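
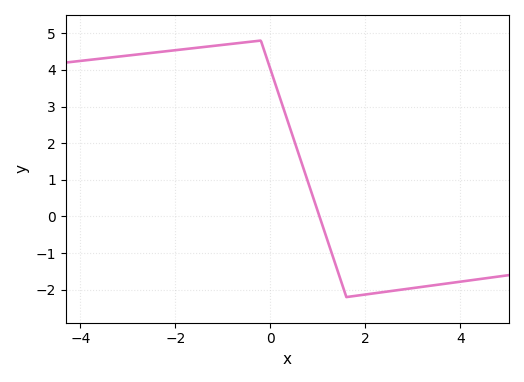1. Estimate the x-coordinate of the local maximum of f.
-0.2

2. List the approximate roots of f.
1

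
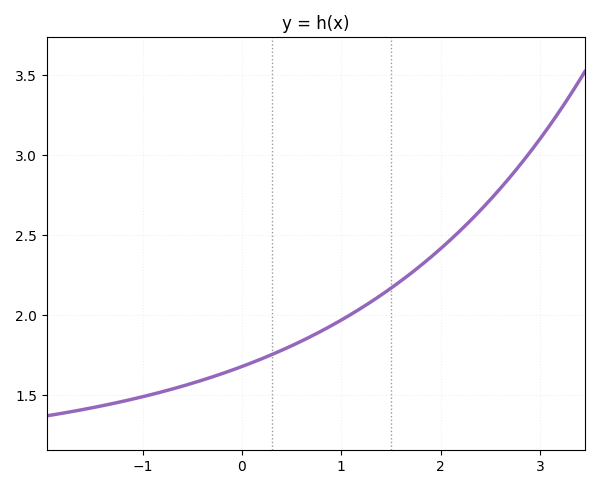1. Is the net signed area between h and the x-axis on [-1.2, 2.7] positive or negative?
positive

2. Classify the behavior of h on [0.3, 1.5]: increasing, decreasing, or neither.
increasing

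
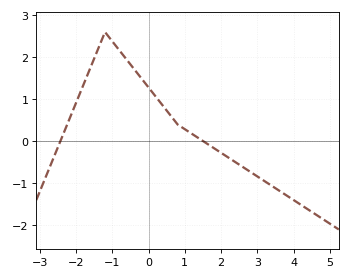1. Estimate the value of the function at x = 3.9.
-1.34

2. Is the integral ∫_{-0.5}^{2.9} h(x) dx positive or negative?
positive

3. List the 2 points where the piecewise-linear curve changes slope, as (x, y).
(-1.2, 2.6); (0.8, 0.4)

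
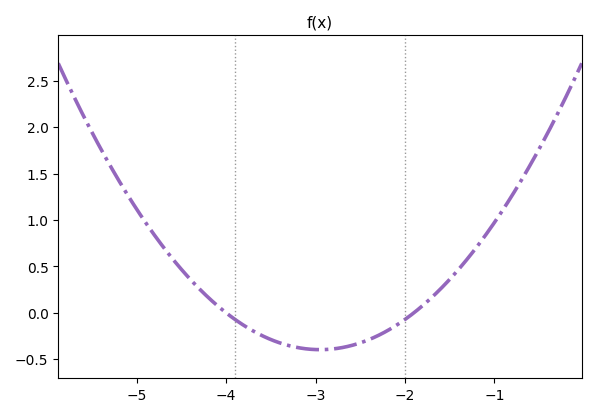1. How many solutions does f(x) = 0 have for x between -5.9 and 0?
2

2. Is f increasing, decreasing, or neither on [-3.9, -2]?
neither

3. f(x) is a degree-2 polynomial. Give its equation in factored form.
y = 0.36(x + 4)(x + 1.9)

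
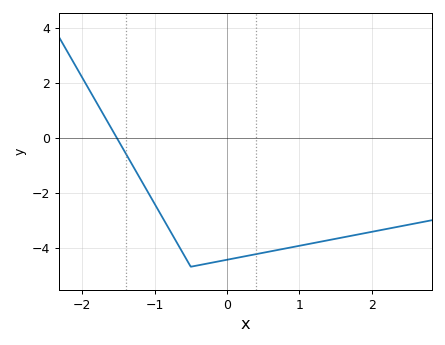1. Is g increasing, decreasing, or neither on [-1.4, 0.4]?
neither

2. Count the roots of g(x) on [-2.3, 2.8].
1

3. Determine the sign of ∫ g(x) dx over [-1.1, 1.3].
negative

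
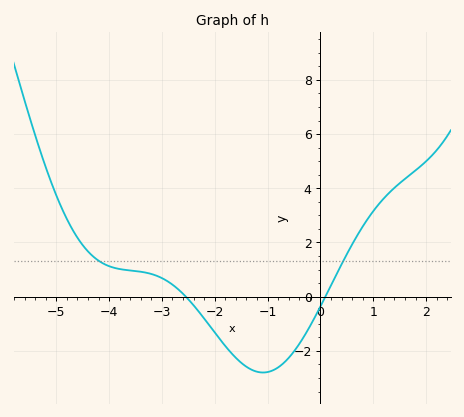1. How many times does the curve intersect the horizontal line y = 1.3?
2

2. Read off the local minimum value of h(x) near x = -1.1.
-2.8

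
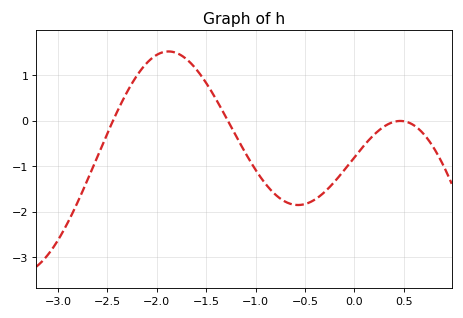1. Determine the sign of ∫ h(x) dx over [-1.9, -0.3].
negative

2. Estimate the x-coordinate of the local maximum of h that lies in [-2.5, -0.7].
-1.9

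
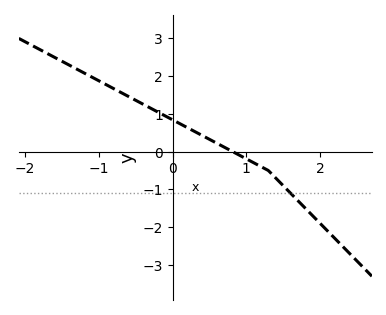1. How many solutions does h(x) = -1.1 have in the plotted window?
1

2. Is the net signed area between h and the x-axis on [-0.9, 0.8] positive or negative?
positive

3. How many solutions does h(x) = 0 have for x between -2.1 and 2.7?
1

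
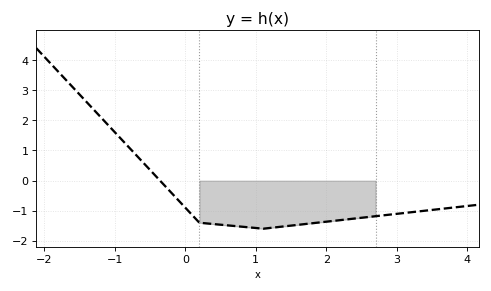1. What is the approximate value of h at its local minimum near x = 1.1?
-1.6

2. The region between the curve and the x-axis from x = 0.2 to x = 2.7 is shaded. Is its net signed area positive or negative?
negative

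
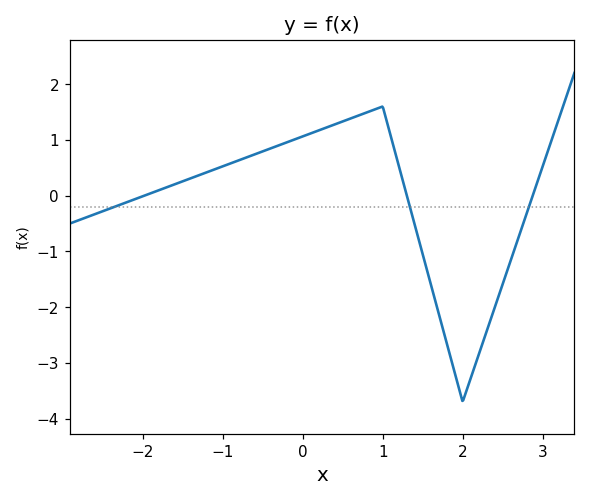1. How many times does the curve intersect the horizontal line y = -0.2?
3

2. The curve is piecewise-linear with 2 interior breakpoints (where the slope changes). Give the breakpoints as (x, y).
(1, 1.6); (2, -3.7)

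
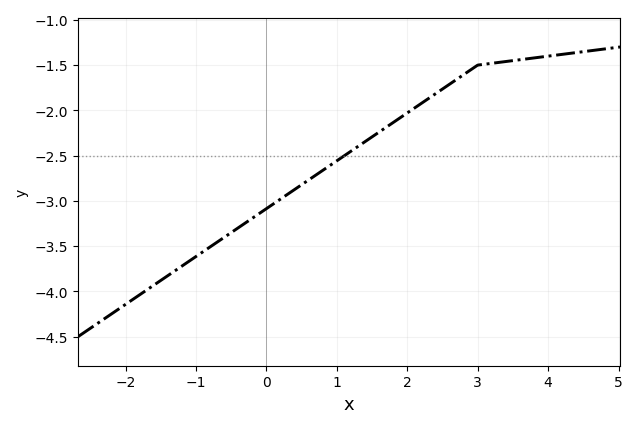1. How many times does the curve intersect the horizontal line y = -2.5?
1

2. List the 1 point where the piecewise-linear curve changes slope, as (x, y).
(3, -1.5)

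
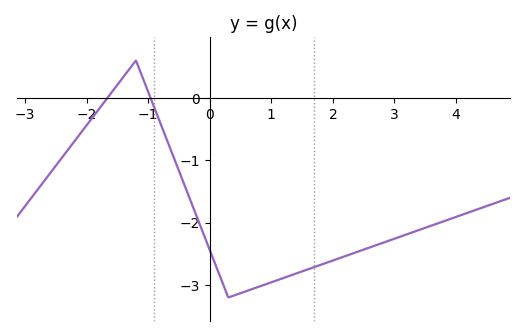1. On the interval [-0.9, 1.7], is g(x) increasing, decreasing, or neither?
neither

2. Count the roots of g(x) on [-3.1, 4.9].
2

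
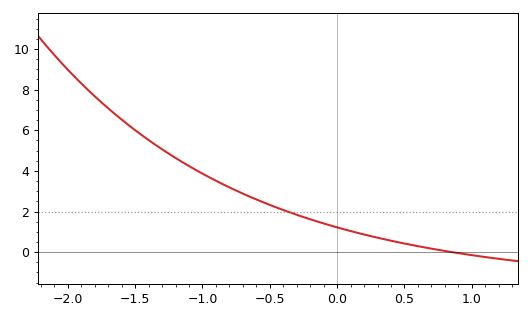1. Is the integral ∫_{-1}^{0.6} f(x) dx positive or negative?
positive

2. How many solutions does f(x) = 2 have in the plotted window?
1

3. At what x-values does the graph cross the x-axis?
0.855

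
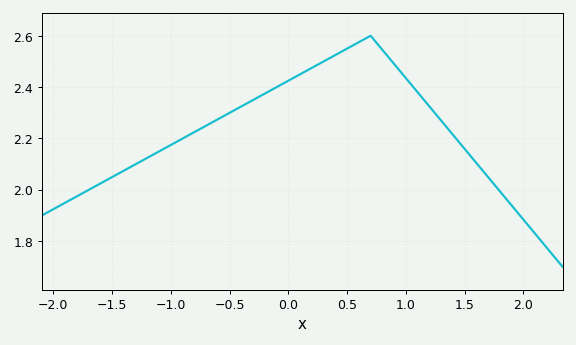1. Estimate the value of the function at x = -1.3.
2.1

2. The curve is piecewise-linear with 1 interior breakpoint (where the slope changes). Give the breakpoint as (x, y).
(0.7, 2.6)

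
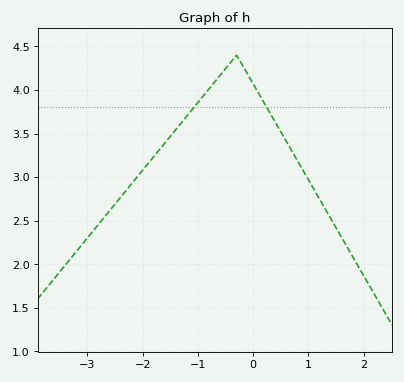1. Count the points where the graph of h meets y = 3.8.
2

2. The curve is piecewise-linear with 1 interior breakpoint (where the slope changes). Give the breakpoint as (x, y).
(-0.3, 4.4)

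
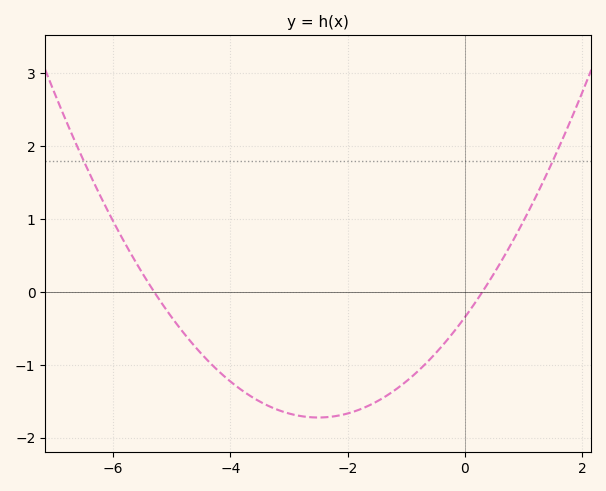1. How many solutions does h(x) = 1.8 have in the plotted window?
2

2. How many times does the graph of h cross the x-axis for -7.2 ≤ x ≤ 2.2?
2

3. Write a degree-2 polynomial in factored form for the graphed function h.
y = 0.22(x + 5.3)(x - 0.3)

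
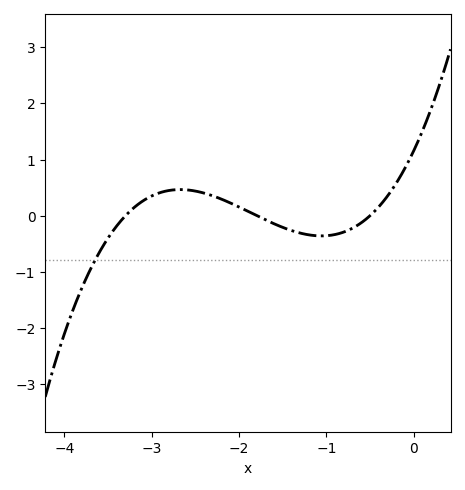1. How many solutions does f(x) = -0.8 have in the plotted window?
1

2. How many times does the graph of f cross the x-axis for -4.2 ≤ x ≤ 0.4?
3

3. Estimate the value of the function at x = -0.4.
0.158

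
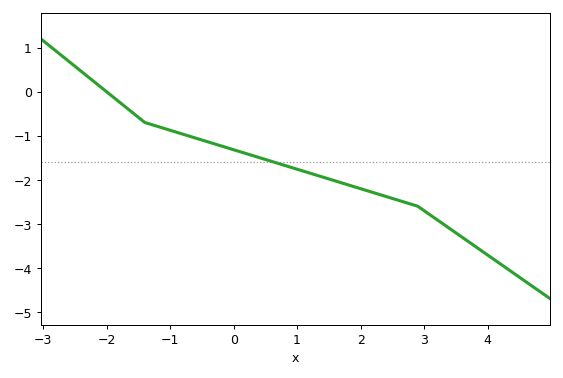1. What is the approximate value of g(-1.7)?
-0.4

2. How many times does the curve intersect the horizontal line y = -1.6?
1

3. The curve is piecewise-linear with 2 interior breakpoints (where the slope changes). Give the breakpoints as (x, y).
(-1.4, -0.7); (2.9, -2.6)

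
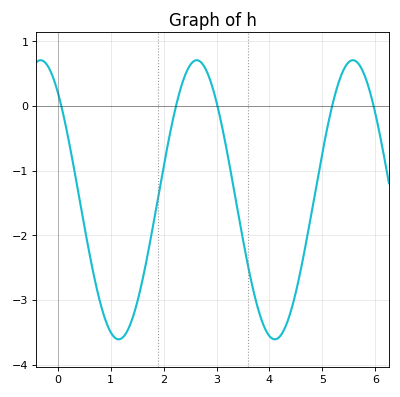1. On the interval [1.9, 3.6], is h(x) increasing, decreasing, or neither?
neither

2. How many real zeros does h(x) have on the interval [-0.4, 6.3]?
5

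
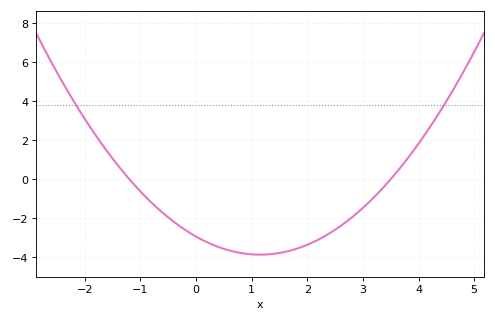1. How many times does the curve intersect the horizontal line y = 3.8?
2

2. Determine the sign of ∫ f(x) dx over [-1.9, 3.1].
negative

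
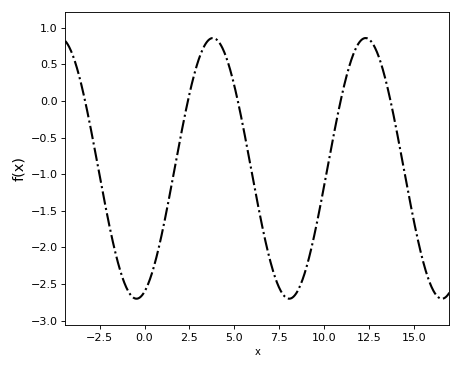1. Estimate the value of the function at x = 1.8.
-0.758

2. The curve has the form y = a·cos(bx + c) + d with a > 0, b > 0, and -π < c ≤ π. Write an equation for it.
y = 1.78cos(0.74x - 2.81) - 0.92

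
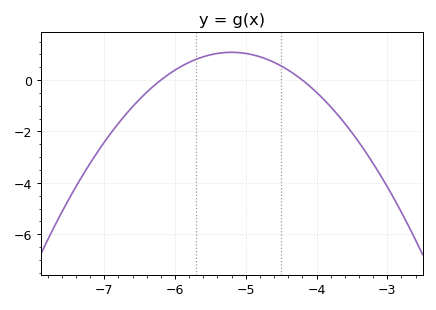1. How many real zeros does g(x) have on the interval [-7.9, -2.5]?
2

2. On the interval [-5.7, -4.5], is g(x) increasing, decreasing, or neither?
neither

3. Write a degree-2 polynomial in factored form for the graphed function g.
y = -1.08(x + 6.2)(x + 4.2)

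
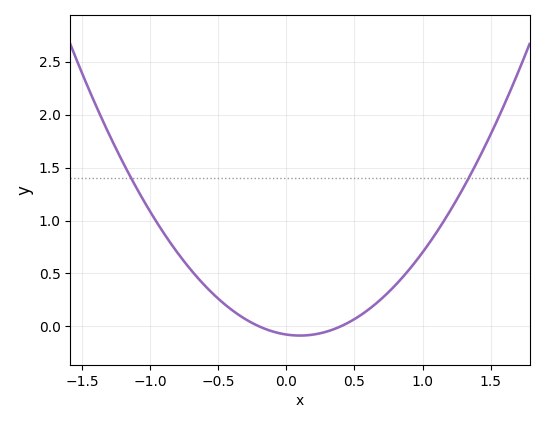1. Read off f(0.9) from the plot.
0.534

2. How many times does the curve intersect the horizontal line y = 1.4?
2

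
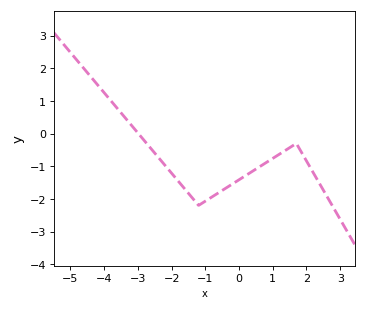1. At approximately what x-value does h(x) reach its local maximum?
1.7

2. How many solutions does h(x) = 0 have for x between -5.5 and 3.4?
1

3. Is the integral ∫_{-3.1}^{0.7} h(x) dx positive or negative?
negative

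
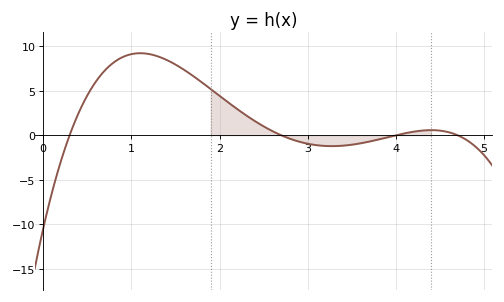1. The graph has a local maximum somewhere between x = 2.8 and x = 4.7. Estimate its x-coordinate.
4.4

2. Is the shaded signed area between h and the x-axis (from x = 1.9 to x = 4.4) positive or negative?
positive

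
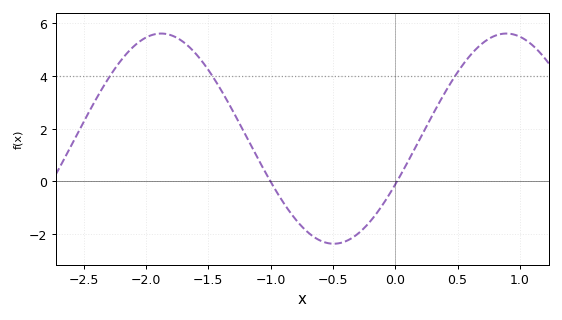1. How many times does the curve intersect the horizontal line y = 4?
3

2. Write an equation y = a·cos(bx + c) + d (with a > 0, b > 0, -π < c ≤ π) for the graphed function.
y = 3.99cos(2.27x - 2.02) + 1.62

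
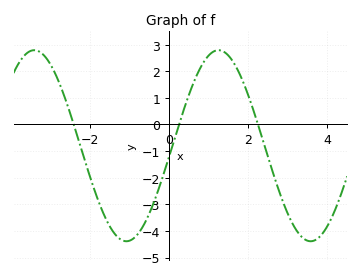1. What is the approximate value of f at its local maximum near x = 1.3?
2.8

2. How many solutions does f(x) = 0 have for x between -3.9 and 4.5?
3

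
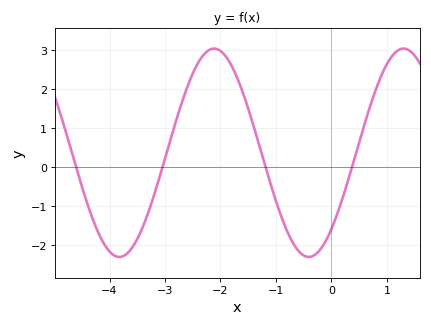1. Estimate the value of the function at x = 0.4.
0.1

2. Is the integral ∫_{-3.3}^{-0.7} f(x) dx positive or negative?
positive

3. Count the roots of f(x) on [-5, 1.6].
4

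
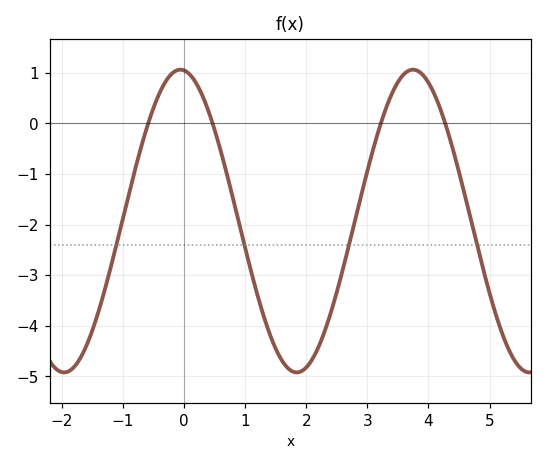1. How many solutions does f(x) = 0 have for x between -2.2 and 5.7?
4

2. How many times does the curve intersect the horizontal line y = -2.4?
4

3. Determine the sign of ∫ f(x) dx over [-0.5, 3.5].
negative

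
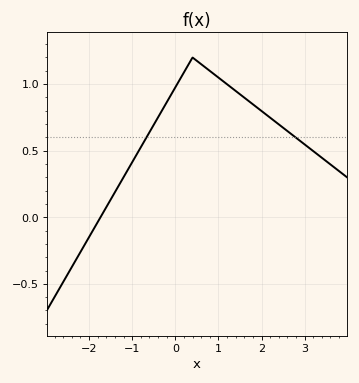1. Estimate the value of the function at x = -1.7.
0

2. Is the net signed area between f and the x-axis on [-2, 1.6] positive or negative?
positive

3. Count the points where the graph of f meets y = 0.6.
2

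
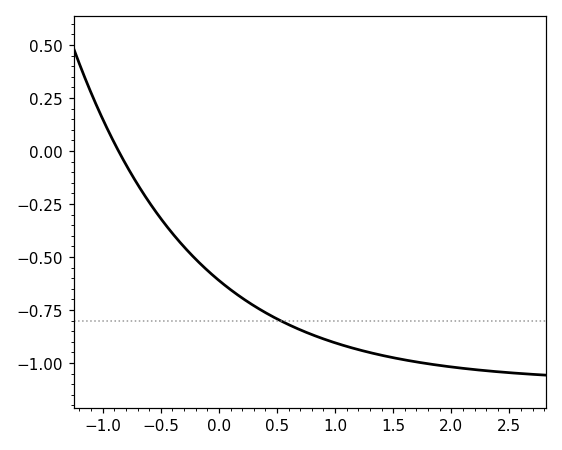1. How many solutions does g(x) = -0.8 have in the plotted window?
1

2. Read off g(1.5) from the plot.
-0.975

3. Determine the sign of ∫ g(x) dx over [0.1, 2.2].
negative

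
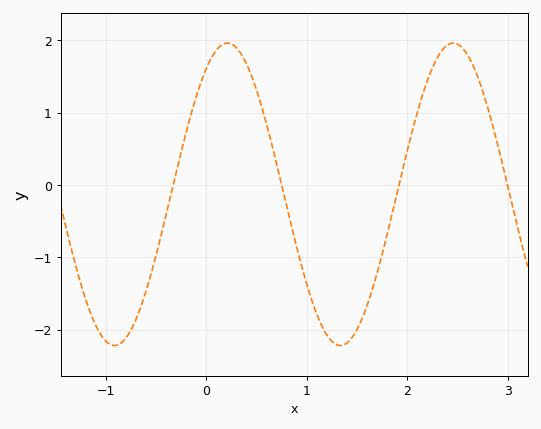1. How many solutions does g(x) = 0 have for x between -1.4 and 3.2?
4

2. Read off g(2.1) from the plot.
1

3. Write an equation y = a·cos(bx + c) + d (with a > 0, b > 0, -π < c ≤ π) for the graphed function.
y = 2.09cos(2.8x - 0.59) - 0.13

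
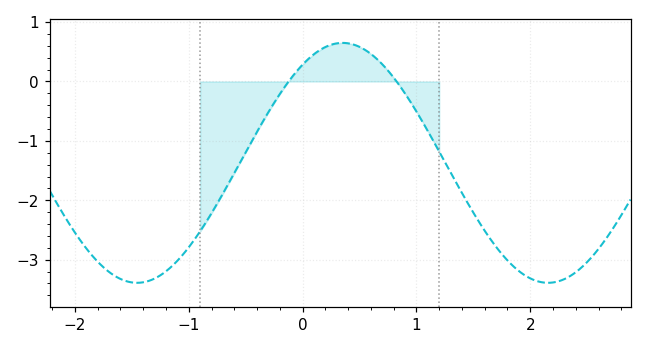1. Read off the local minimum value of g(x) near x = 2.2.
-3.4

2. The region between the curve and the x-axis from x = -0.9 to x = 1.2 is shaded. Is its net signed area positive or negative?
negative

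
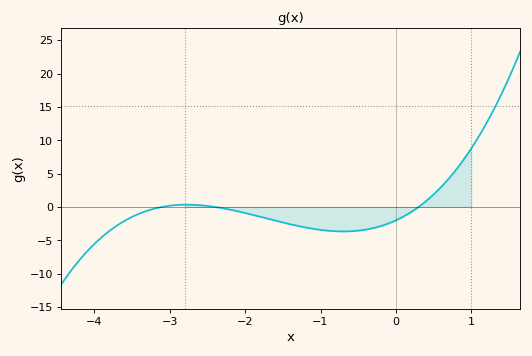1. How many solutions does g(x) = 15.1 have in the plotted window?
1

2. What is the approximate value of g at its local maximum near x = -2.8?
0.337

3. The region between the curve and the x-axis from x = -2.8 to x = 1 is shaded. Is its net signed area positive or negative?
negative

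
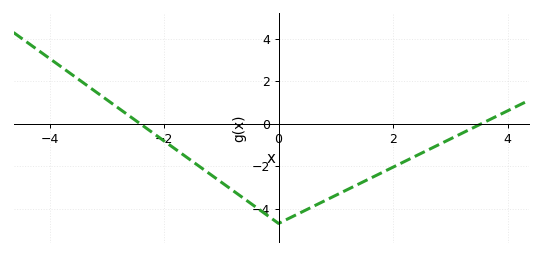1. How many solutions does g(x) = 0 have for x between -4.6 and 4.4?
2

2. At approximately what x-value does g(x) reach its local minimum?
0.002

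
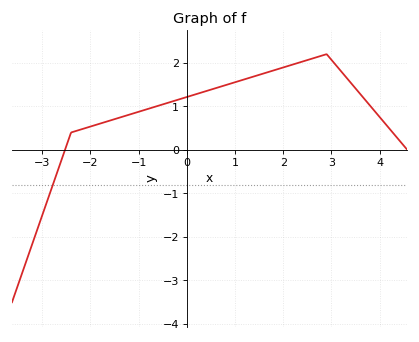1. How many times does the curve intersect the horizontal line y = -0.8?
1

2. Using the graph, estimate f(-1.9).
0.6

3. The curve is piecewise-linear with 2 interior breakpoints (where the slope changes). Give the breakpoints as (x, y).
(-2.4, 0.4); (2.9, 2.2)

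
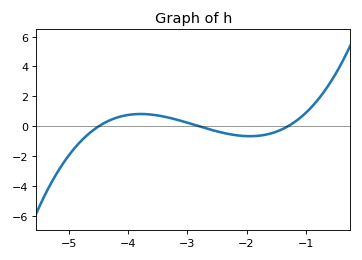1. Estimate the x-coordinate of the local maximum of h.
-3.79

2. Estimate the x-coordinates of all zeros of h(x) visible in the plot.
-4.5, -2.8, -1.3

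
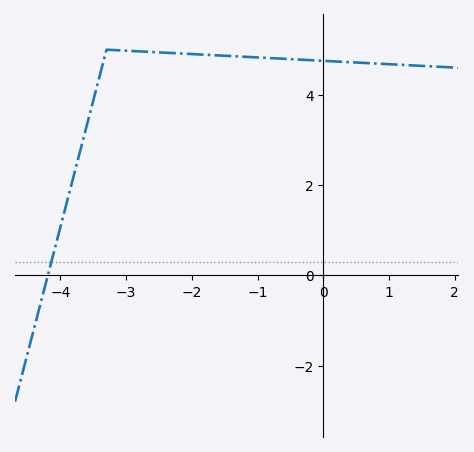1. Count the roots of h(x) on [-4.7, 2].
1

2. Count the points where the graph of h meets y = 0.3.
1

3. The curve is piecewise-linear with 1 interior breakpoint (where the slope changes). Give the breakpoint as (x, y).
(-3.3, 5)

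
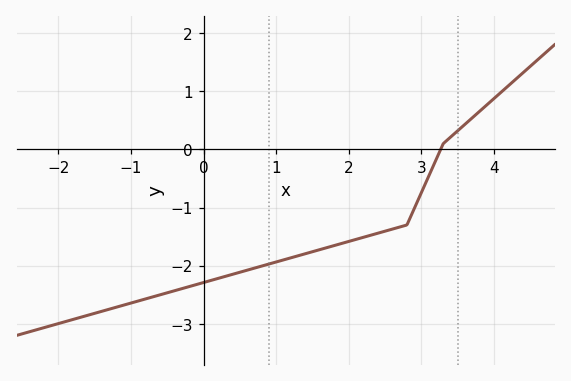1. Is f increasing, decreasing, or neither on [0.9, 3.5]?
increasing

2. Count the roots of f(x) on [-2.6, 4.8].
1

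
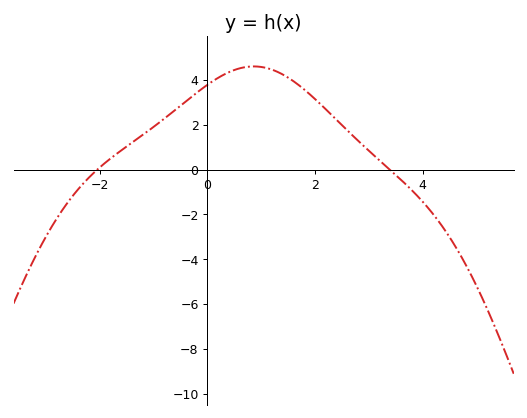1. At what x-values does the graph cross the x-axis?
-2.04, 3.39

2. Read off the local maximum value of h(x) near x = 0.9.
4.6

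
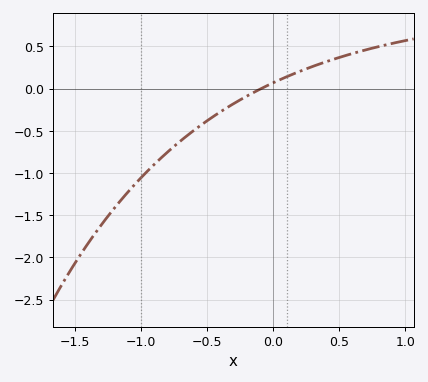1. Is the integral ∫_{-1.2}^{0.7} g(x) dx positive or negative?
negative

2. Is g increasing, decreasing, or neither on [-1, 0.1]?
increasing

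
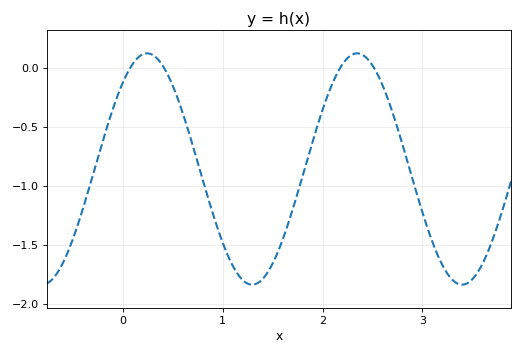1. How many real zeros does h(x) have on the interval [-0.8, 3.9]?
4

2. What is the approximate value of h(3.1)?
-1.48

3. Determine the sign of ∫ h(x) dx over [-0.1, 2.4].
negative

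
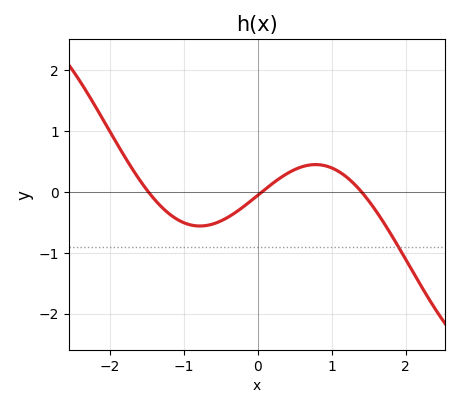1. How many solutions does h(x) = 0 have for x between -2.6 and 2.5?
3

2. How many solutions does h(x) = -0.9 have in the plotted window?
1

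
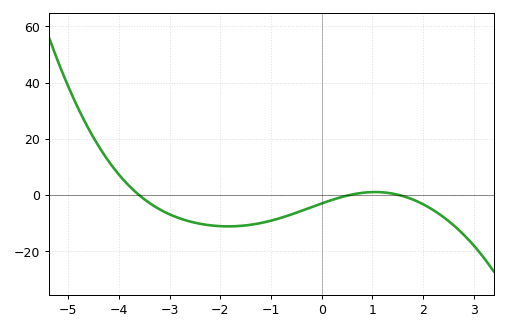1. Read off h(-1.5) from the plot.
-10.8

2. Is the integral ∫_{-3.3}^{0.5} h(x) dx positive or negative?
negative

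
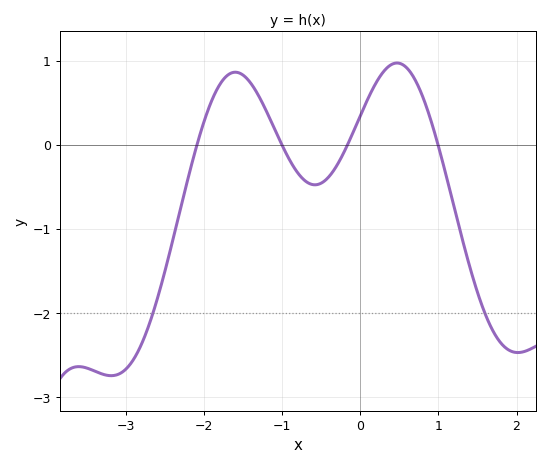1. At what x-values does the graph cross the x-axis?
-2.1, -1, -0.2, 1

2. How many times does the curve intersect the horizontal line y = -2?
2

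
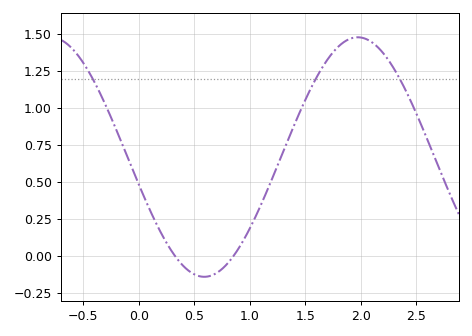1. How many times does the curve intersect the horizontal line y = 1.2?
3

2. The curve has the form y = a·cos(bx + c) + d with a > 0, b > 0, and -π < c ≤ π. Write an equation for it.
y = 0.81cos(2.27x + 1.8) + 0.67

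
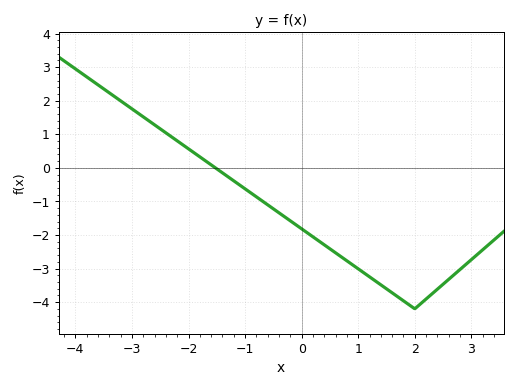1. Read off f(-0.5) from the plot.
-1.2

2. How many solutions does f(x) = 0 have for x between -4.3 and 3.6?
1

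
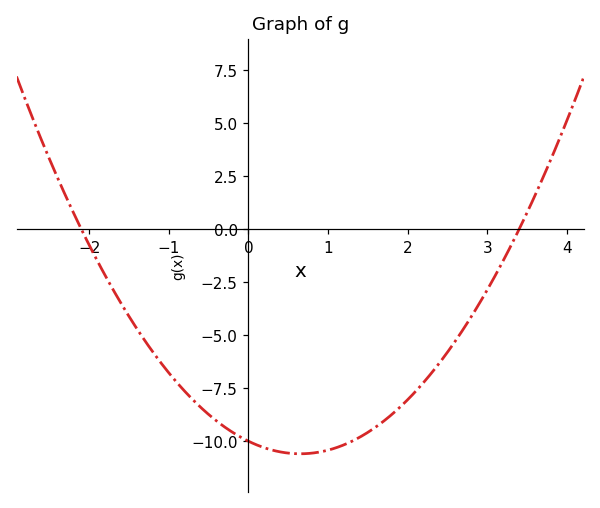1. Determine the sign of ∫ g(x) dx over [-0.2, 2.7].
negative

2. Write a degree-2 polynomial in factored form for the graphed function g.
y = 1.4(x + 2.1)(x - 3.4)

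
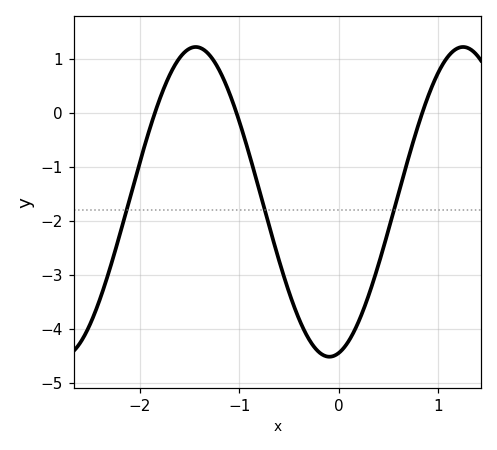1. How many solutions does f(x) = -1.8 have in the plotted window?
3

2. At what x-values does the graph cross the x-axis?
-1.8, -1, 0.8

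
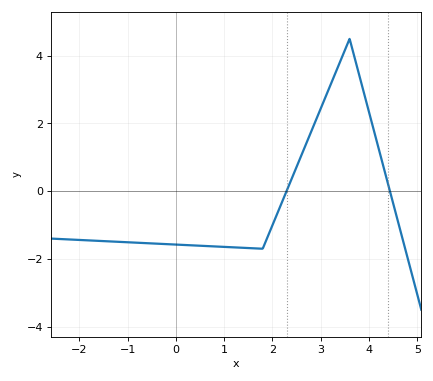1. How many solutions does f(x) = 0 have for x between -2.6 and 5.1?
2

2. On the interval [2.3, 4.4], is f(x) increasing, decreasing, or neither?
neither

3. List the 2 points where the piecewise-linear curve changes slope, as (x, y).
(1.8, -1.7); (3.6, 4.5)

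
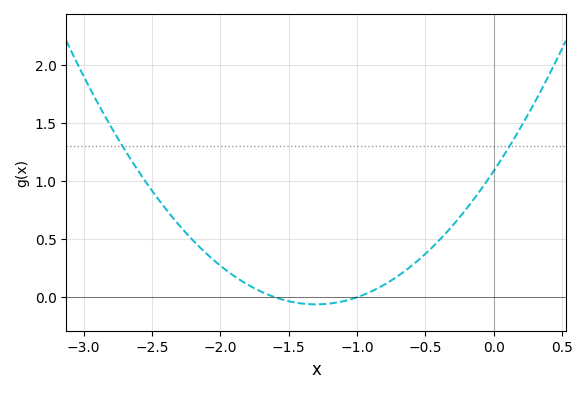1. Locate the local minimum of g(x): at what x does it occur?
-1.3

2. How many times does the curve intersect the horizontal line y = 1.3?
2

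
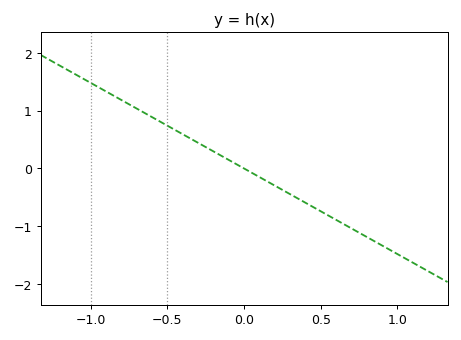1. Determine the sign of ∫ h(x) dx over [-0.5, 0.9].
negative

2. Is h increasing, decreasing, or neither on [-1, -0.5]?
decreasing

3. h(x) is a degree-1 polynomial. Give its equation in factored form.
y = -1.48(x - 0)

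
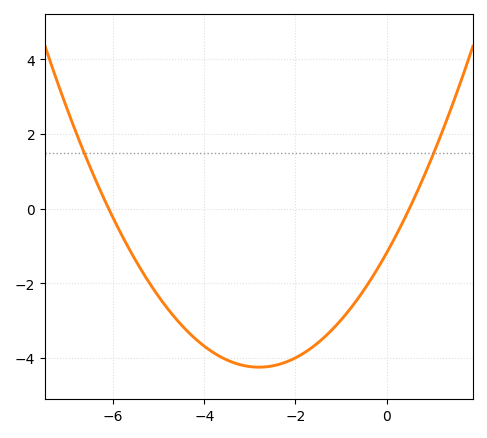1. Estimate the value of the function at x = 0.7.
0.53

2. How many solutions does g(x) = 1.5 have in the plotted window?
2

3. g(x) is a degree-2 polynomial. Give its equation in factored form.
y = 0.39(x + 6.1)(x - 0.5)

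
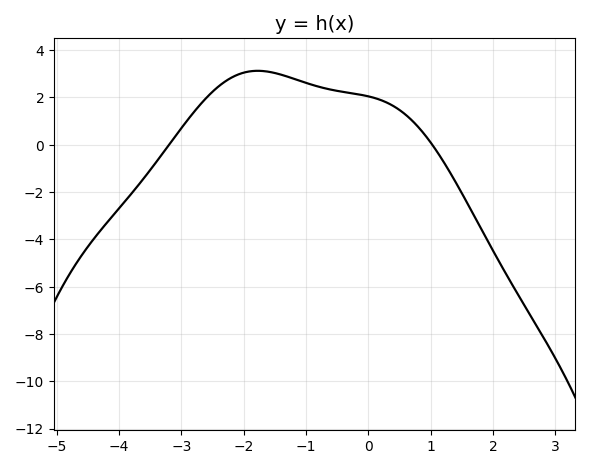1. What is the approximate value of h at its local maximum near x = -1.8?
3.2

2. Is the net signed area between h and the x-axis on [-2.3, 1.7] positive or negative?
positive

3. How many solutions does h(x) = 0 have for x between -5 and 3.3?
2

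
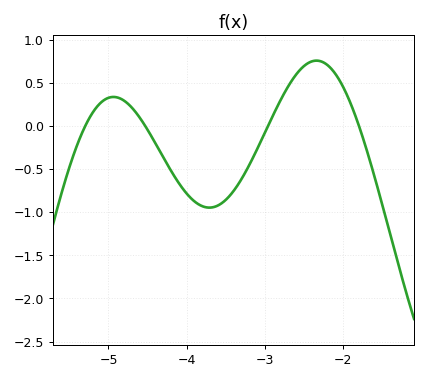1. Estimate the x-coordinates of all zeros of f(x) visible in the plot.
-5.3, -4.5, -3, -1.8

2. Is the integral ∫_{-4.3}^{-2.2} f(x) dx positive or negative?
negative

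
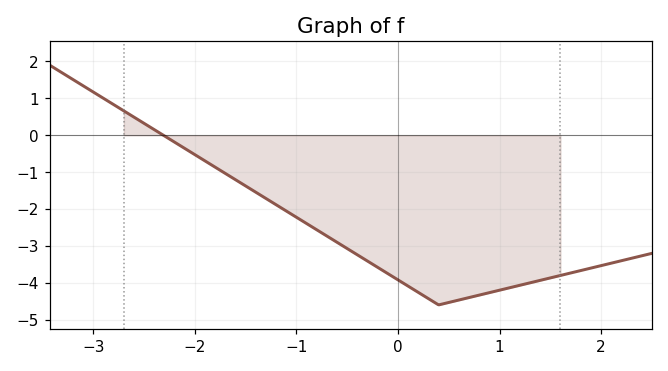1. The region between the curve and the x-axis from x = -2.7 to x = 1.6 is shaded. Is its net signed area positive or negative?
negative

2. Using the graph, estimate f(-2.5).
0.3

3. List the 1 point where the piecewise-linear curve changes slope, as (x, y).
(0.4, -4.6)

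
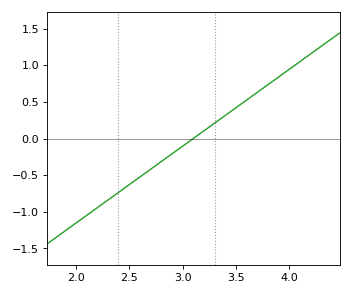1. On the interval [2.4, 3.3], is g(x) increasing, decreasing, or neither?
increasing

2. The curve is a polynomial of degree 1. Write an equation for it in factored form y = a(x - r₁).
y = 1.05(x - 3.1)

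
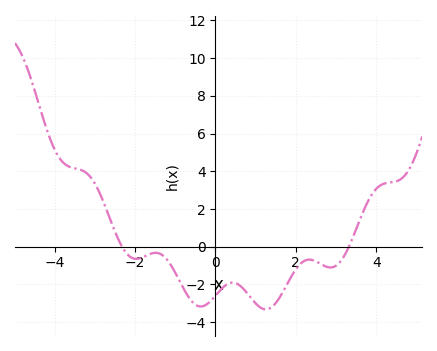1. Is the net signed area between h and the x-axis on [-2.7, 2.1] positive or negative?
negative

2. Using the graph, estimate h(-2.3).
0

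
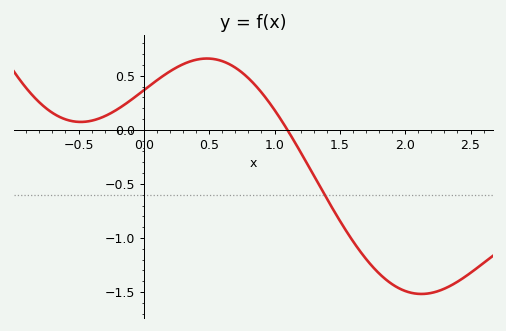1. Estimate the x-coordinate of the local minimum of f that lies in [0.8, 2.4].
2.1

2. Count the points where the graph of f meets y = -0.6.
1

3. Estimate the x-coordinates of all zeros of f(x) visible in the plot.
1.1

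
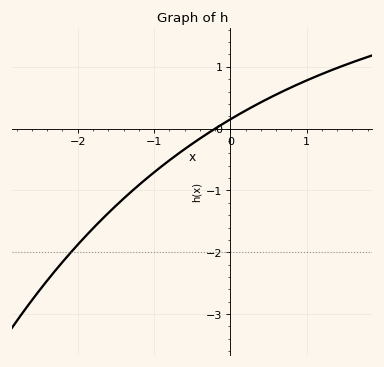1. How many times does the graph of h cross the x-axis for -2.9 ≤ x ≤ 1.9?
1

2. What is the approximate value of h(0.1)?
0.2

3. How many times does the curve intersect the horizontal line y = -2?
1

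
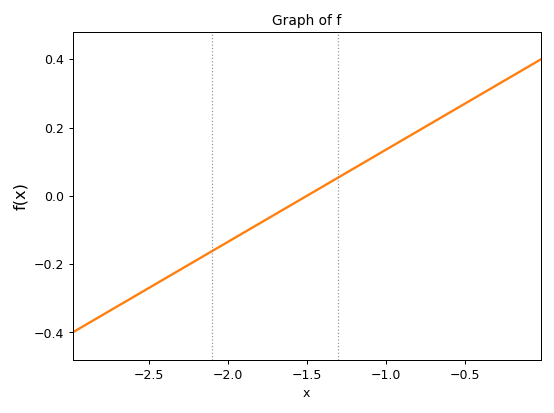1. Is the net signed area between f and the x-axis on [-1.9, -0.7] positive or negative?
positive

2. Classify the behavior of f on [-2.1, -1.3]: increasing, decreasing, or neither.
increasing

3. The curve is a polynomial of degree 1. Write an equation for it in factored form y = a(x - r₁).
y = 0.27(x + 1.5)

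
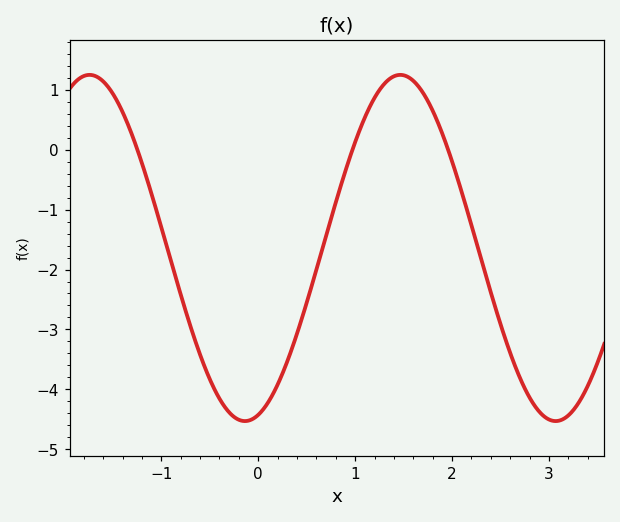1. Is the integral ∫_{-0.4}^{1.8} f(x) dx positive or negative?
negative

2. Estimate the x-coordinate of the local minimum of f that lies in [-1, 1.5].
-0.1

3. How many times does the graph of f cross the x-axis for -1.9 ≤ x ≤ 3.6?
3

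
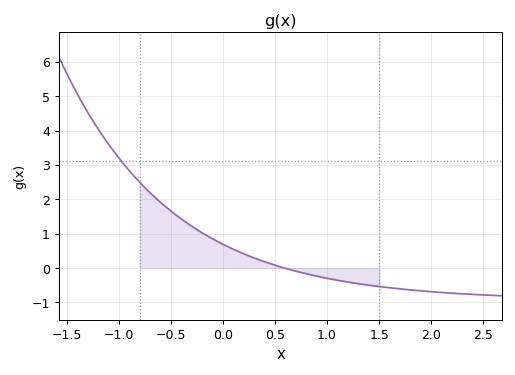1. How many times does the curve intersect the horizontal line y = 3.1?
1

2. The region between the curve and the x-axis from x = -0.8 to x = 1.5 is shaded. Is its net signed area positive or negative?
positive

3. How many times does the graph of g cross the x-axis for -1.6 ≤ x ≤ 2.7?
1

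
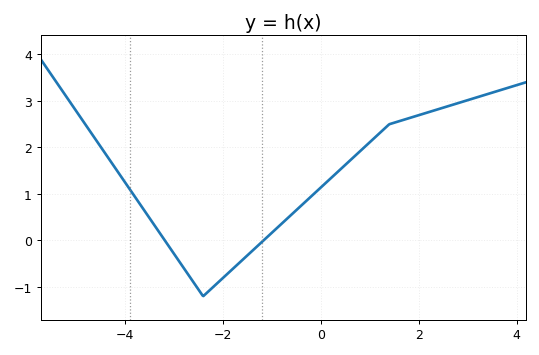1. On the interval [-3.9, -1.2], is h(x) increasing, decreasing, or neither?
neither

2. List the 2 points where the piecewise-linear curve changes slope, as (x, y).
(-2.4, -1.2); (1.4, 2.5)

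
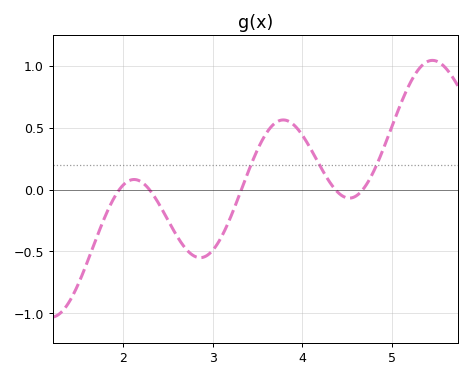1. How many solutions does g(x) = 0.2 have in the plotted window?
3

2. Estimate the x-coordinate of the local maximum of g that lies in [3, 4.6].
3.8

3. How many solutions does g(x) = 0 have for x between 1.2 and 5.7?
5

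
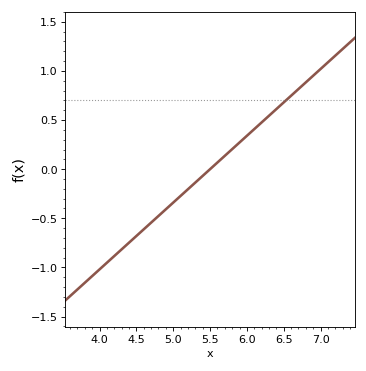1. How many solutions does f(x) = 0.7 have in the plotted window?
1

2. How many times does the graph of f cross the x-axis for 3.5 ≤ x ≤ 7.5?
1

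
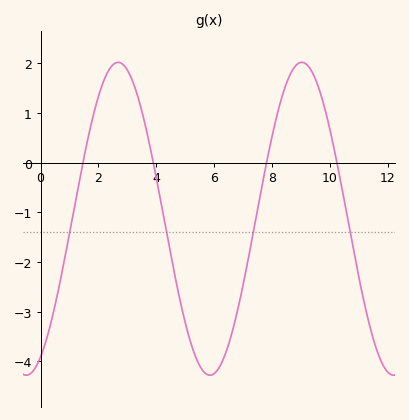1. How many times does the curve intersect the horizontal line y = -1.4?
4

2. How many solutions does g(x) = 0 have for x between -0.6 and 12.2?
4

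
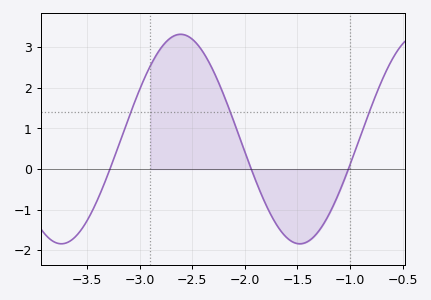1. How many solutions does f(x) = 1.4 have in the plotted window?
3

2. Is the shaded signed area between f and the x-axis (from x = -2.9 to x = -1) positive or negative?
positive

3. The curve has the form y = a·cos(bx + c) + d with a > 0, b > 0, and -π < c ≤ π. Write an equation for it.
y = 2.58cos(2.8x + 0.95) + 0.74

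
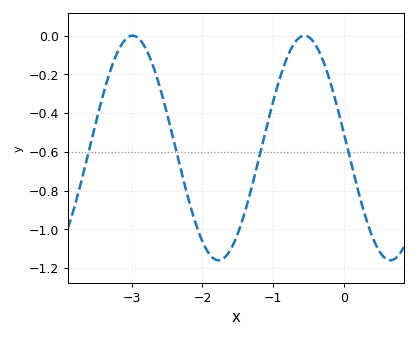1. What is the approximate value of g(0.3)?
-0.94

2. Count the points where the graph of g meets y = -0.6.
4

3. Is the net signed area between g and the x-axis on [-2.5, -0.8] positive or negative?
negative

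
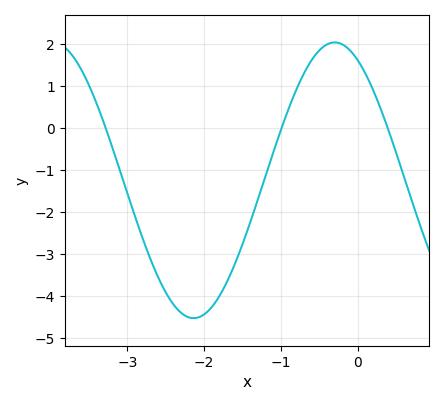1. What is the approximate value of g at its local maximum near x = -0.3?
2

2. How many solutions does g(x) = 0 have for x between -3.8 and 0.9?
3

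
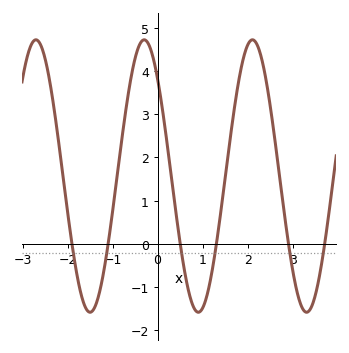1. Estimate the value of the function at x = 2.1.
4.72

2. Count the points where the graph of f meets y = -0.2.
6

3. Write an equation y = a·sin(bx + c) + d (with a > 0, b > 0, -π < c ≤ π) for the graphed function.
y = 3.15sin(2.61x + 2.35) + 1.57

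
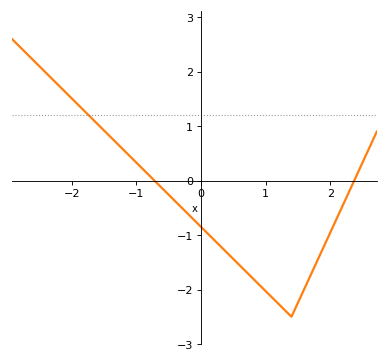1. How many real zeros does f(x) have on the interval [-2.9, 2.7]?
2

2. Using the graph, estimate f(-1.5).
0.9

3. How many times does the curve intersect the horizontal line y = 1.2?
1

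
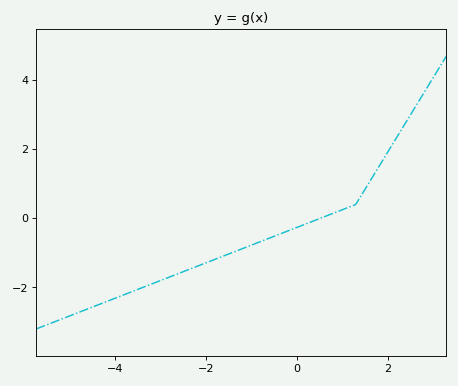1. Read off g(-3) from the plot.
-1.8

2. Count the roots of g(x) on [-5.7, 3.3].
1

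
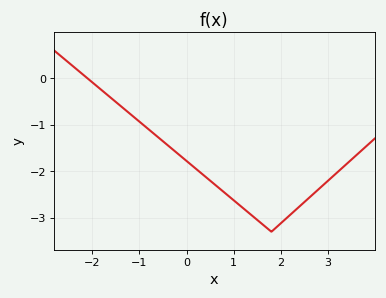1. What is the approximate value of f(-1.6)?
-0.429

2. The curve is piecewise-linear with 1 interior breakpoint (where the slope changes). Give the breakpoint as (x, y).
(1.8, -3.3)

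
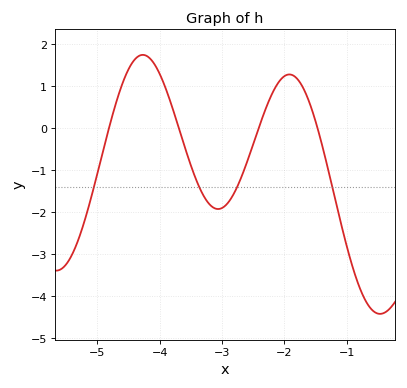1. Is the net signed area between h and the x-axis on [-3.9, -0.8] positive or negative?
negative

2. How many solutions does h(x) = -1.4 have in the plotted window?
4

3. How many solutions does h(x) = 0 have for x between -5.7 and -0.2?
4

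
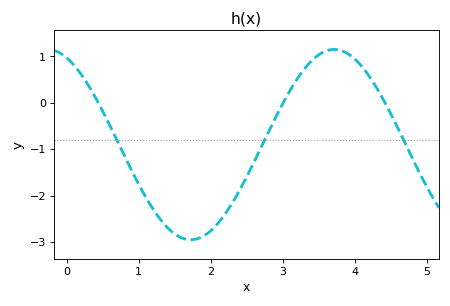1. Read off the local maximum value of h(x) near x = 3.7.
1.1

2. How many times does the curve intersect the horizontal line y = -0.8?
3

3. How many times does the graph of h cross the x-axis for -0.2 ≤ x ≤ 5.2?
3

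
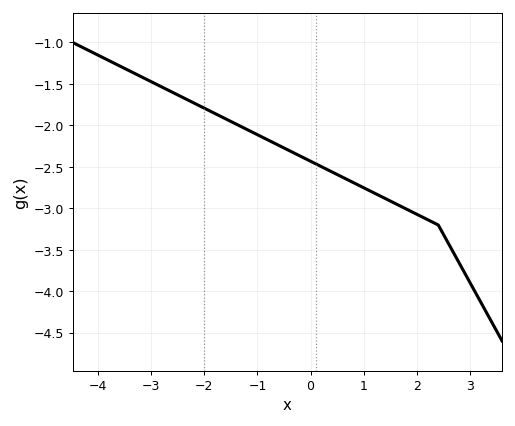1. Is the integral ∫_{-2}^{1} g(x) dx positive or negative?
negative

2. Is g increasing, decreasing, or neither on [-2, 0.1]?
decreasing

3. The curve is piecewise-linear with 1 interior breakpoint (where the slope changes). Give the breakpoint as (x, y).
(2.4, -3.2)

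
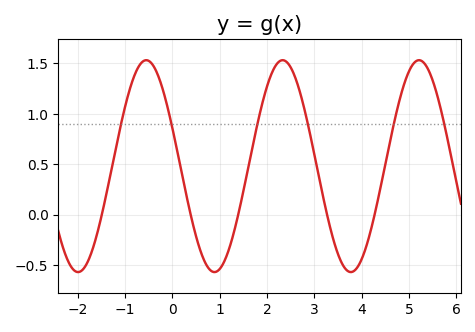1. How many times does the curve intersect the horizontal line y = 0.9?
6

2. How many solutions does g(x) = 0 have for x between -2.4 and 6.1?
5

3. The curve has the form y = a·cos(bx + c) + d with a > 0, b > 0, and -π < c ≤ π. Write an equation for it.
y = 1.05cos(2.18x + 1.2) + 0.48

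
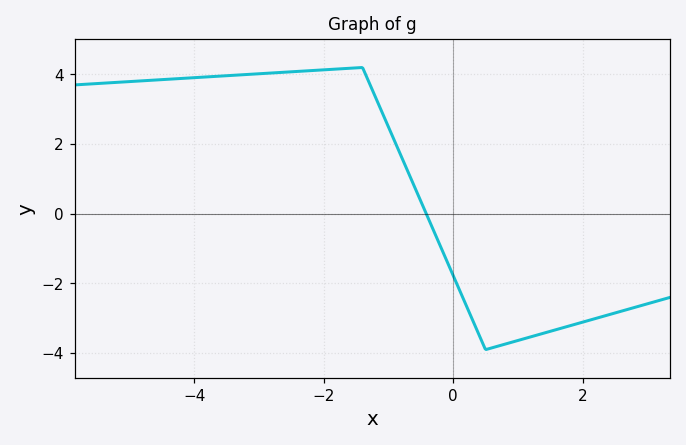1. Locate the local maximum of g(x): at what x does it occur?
-1.4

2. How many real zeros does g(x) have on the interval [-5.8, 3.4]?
1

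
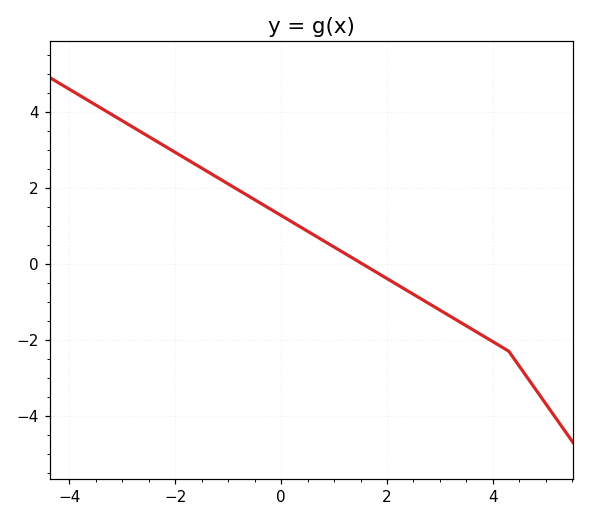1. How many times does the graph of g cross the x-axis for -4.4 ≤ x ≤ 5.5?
1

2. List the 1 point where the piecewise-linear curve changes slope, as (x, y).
(4.3, -2.3)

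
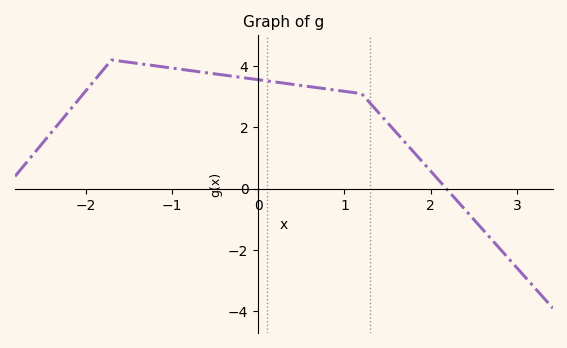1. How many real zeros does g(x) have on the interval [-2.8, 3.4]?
1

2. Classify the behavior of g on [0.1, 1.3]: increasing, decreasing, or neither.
decreasing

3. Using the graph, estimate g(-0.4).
3.8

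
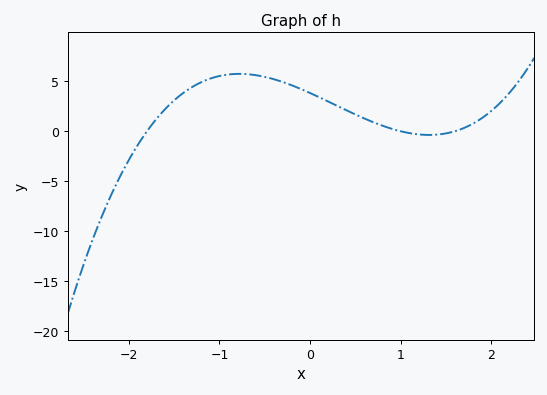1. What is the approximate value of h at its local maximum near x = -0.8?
5.5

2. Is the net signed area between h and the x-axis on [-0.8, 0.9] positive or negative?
positive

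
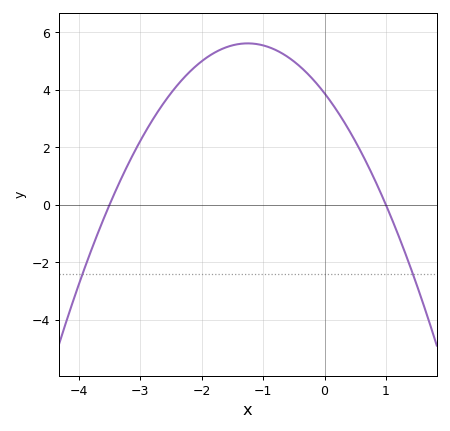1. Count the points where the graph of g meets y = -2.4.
2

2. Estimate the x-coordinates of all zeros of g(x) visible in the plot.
-3.5, 1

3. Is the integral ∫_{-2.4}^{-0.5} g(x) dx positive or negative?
positive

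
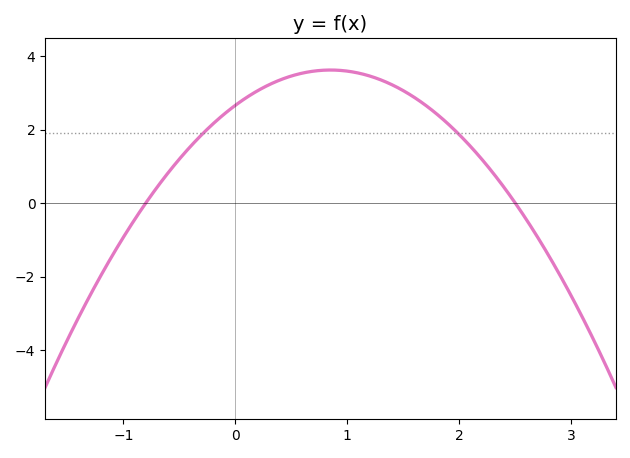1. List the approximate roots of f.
-0.8, 2.5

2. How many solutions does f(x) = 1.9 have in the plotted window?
2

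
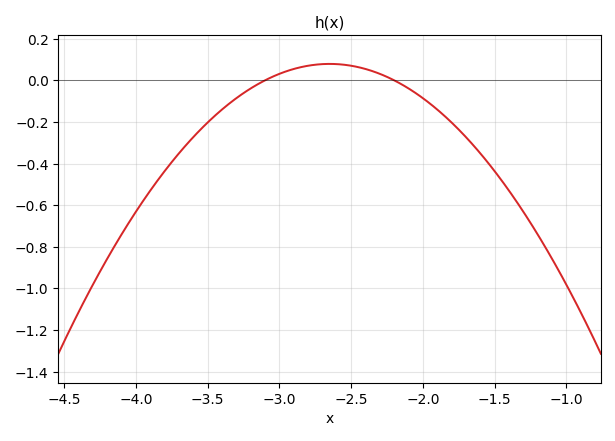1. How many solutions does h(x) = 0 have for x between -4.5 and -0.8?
2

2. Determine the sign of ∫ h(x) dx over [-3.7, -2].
negative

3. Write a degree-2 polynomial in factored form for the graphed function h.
y = -0.39(x + 3.1)(x + 2.2)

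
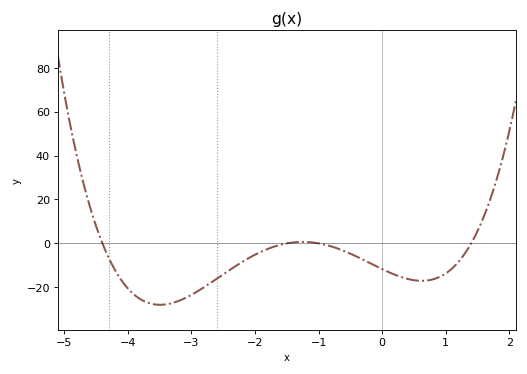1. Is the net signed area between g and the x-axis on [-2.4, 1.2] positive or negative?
negative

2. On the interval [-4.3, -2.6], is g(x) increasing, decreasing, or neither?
neither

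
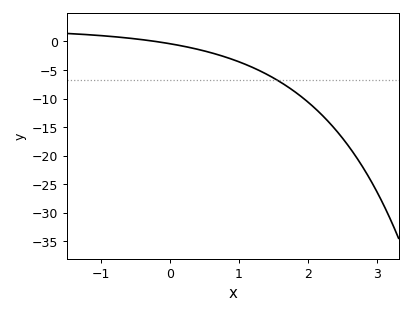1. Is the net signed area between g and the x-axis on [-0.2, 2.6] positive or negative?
negative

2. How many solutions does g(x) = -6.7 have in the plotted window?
1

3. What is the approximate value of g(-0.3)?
0.141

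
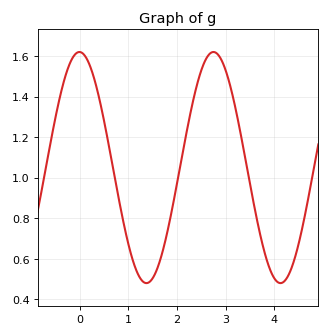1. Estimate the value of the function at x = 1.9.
0.84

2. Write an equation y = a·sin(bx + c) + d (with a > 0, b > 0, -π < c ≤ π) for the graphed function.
y = 0.57sin(2.3x + 1.6) + 1.05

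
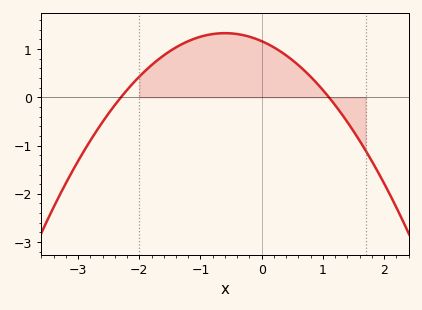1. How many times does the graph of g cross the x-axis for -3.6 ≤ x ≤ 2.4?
2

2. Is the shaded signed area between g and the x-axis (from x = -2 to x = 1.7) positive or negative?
positive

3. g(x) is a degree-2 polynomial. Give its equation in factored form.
y = -0.46(x + 2.3)(x - 1.1)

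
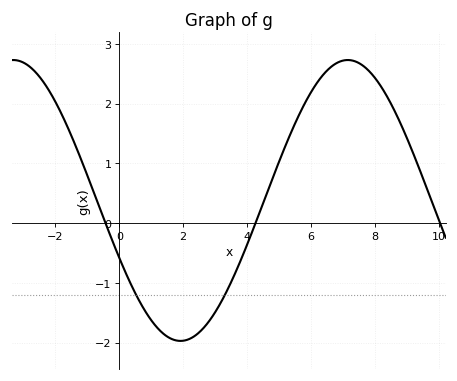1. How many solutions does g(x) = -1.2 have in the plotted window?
2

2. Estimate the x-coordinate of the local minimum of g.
2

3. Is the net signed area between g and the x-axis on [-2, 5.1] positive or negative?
negative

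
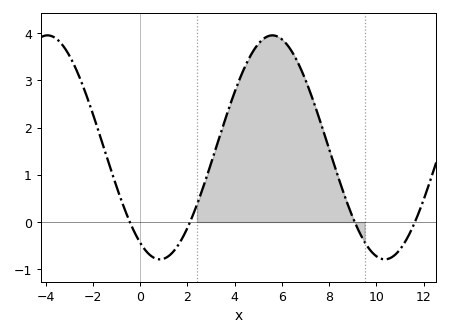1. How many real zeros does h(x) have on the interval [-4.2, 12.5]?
4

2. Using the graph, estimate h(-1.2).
1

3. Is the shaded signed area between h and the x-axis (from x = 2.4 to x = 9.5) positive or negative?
positive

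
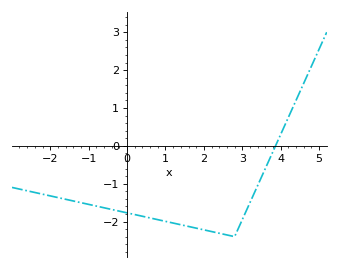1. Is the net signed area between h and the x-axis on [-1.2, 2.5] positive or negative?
negative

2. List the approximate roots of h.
3.87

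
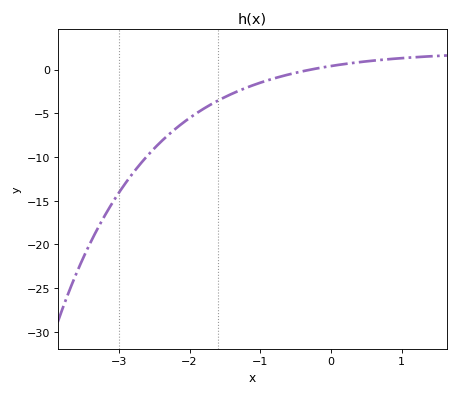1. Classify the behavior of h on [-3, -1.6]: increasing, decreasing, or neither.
increasing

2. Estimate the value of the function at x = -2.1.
-6.14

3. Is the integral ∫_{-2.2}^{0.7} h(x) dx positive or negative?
negative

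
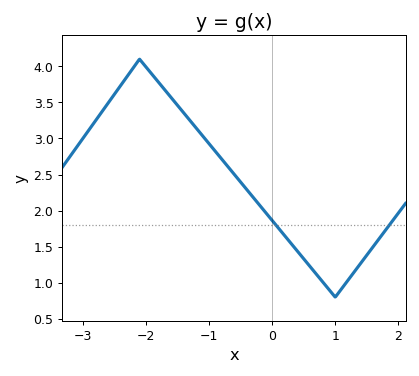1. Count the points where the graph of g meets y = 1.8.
2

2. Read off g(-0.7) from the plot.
2.61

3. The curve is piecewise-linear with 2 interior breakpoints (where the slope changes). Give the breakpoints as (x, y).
(-2.1, 4.1); (1, 0.8)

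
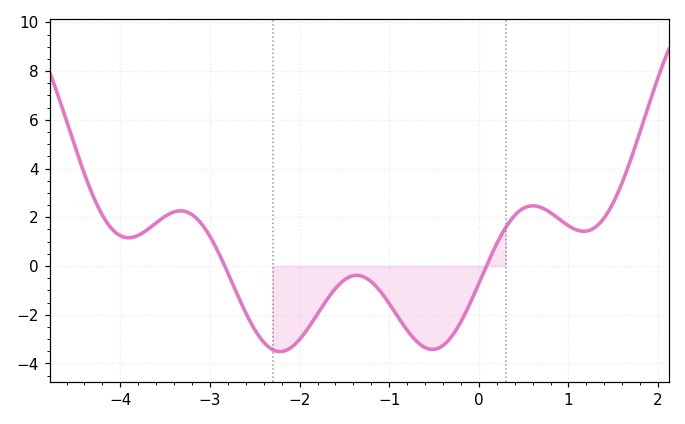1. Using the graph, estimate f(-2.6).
-2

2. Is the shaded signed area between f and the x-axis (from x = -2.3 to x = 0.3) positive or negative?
negative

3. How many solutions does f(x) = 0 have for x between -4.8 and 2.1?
2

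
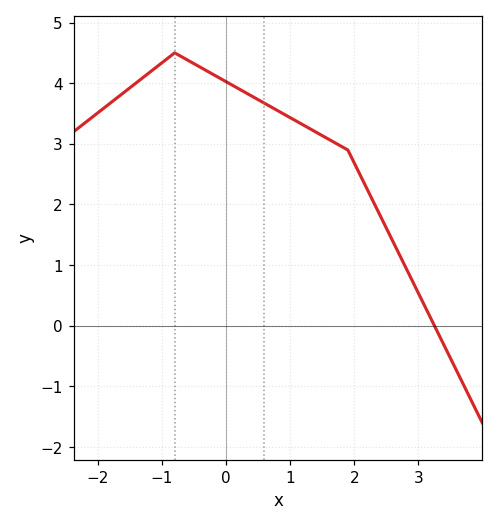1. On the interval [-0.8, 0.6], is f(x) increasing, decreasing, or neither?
decreasing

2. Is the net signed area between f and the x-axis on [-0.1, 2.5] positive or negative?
positive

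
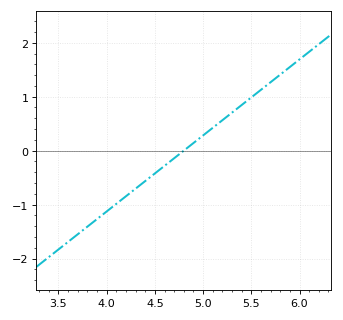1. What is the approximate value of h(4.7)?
-0.1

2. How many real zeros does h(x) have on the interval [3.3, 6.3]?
1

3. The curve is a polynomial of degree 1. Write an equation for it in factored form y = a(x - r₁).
y = 1.41(x - 4.8)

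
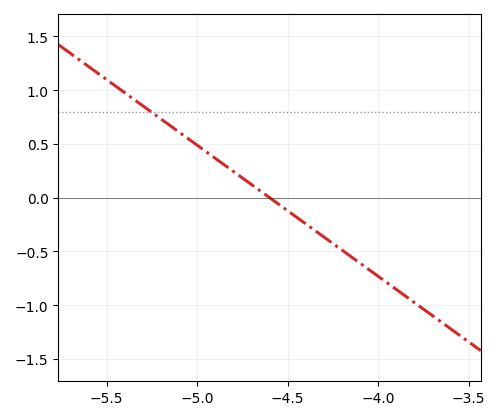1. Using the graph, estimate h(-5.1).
0.6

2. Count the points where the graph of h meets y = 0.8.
1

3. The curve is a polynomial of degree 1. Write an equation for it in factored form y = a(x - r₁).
y = -1.22(x + 4.6)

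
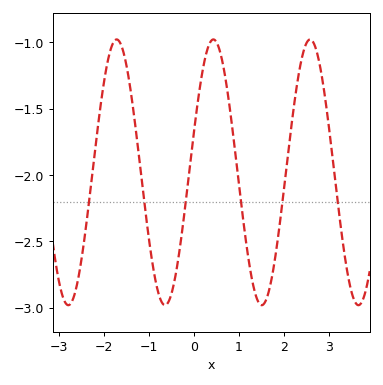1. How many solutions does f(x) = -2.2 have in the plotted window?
6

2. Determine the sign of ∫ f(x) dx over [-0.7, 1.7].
negative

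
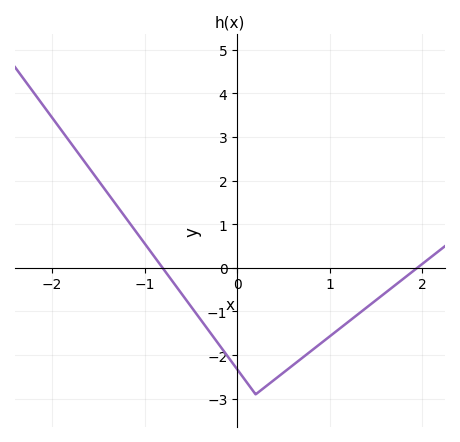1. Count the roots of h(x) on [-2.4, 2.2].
2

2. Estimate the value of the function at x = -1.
0.6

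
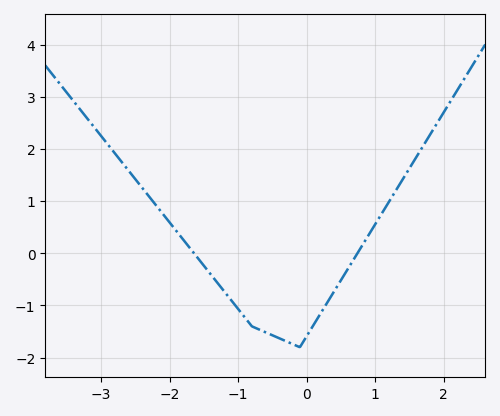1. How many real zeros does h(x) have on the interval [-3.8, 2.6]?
2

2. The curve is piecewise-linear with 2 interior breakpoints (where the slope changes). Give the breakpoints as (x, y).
(-0.8, -1.4); (-0.1, -1.8)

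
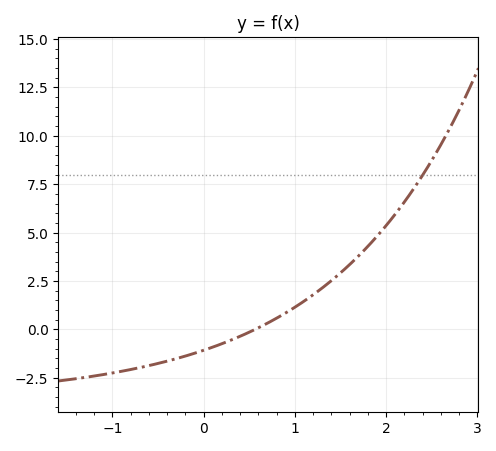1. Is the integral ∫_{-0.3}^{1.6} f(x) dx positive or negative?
positive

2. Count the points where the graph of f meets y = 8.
1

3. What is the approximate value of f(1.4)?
2.52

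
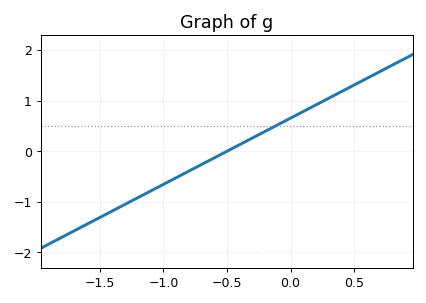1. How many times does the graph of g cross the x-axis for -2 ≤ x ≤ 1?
1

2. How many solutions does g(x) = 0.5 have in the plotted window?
1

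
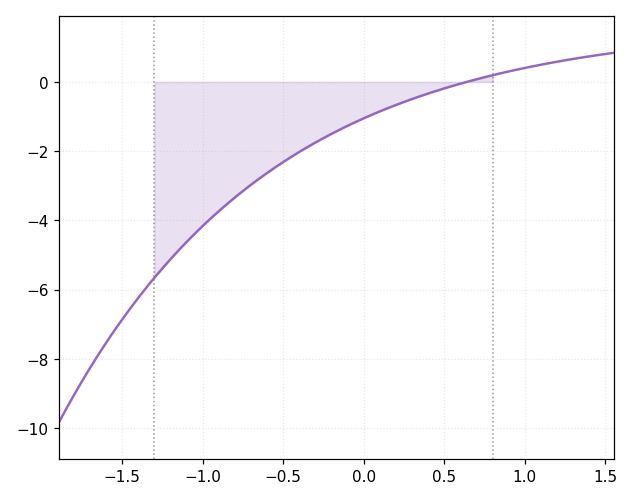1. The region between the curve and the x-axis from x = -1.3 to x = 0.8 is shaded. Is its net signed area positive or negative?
negative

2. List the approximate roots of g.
0.639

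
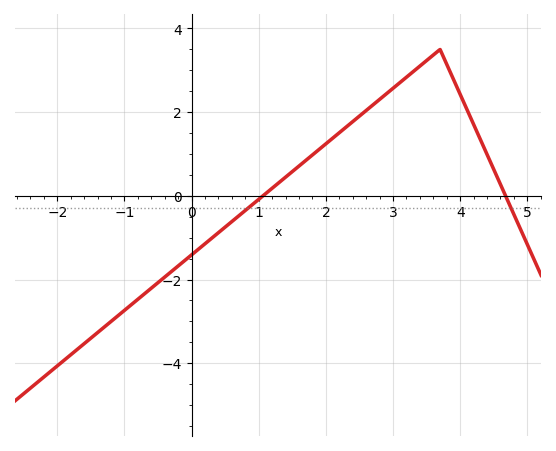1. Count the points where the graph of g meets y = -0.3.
2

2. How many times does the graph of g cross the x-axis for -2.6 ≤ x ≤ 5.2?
2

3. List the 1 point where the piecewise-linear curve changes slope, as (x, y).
(3.7, 3.5)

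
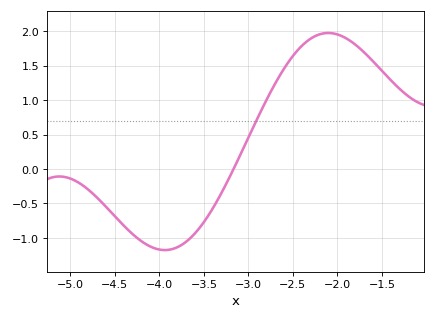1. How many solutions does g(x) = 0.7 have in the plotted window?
1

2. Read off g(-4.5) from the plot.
-0.7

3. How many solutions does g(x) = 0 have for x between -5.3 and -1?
1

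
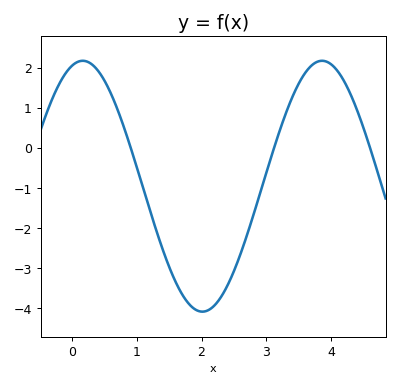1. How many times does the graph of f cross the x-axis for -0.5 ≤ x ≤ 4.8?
3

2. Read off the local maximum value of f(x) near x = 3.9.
2.2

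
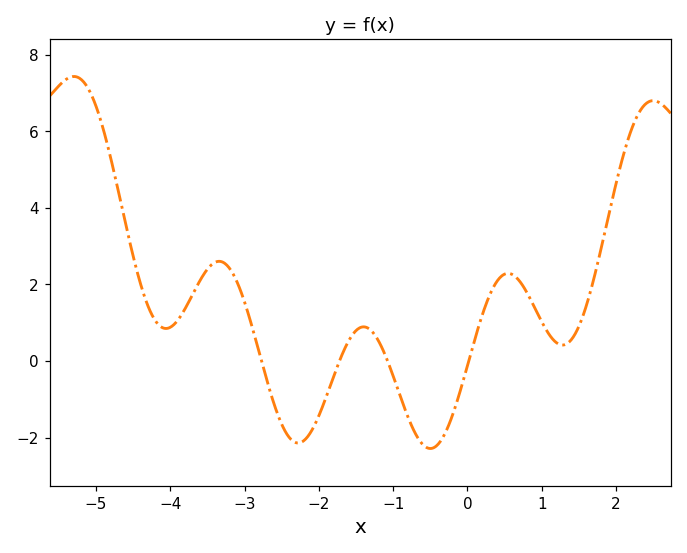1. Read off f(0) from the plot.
-0.2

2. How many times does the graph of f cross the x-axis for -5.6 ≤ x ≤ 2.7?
4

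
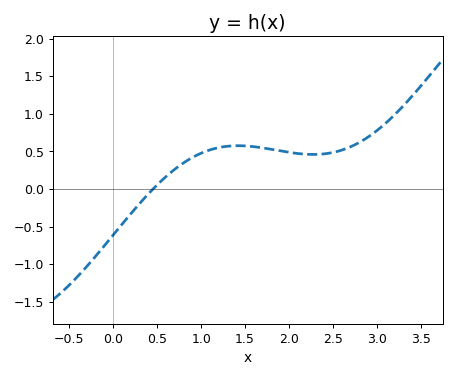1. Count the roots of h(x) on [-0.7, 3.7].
1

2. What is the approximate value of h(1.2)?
0.55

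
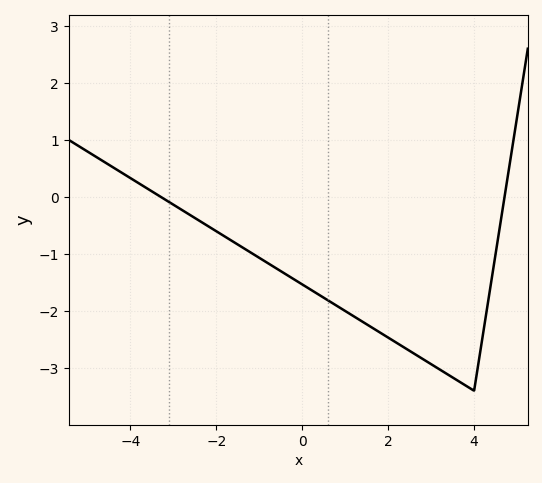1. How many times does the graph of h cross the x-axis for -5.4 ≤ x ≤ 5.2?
2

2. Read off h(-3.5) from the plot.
0.1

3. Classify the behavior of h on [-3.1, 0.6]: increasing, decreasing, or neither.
decreasing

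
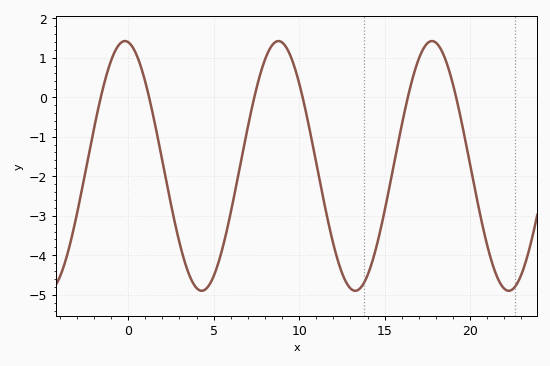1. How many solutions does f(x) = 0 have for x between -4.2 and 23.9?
6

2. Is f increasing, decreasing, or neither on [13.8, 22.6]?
neither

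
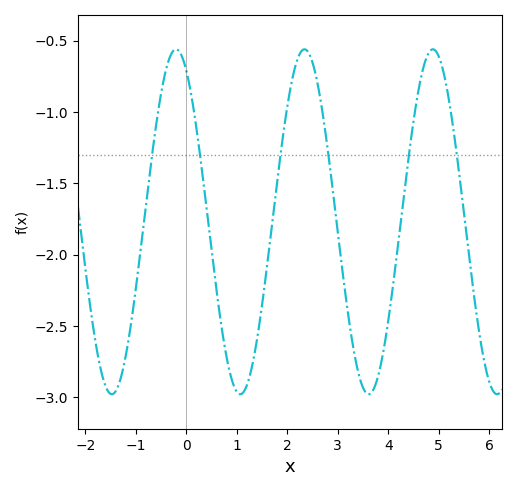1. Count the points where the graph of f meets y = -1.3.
6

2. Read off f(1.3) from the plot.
-2.79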